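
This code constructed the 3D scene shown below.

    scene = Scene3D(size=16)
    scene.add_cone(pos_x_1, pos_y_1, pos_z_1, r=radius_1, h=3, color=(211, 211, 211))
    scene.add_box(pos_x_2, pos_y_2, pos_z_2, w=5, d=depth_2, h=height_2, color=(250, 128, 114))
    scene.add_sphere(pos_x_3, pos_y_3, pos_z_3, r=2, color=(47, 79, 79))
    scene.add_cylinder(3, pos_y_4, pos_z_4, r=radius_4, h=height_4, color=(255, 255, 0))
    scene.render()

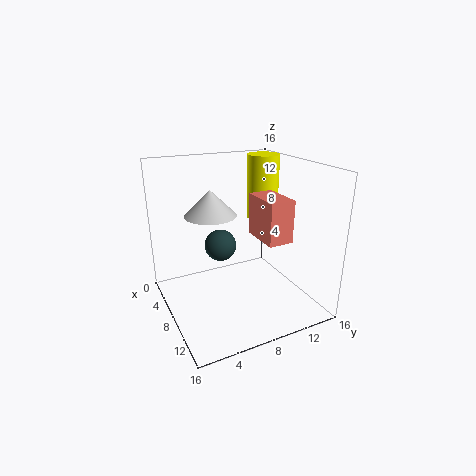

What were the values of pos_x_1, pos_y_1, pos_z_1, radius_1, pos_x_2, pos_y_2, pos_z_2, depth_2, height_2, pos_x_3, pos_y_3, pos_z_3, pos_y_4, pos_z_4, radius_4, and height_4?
pos_x_1 = 5, pos_y_1 = 6, pos_z_1 = 10, radius_1 = 3, pos_x_2 = 5, pos_y_2 = 11, pos_z_2 = 7, depth_2 = 3, height_2 = 5, pos_x_3 = 3, pos_y_3 = 8, pos_z_3 = 5, pos_y_4 = 14, pos_z_4 = 8, radius_4 = 2, height_4 = 8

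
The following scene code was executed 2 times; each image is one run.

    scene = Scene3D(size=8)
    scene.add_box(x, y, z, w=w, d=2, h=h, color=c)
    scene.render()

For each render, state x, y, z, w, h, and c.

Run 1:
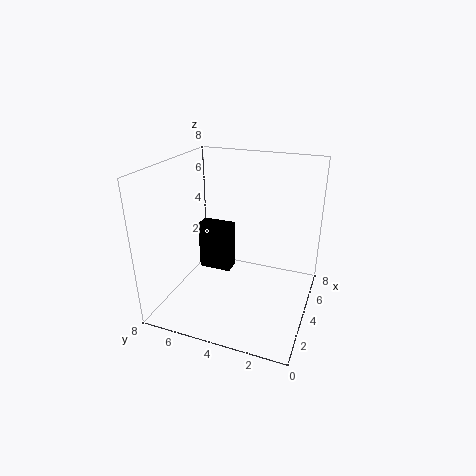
x = 5; y = 5; z = 1; w = 1; h = 3; c = 'black'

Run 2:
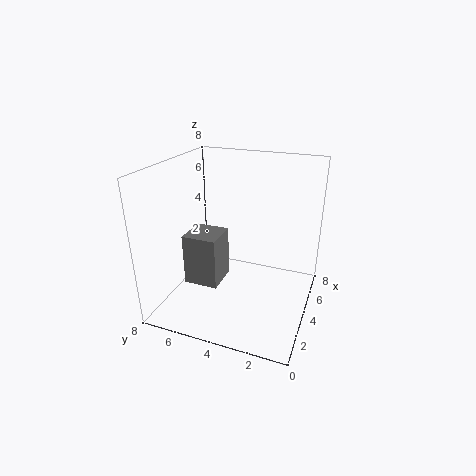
x = 3; y = 5; z = 1; w = 2; h = 3; c = 'gray'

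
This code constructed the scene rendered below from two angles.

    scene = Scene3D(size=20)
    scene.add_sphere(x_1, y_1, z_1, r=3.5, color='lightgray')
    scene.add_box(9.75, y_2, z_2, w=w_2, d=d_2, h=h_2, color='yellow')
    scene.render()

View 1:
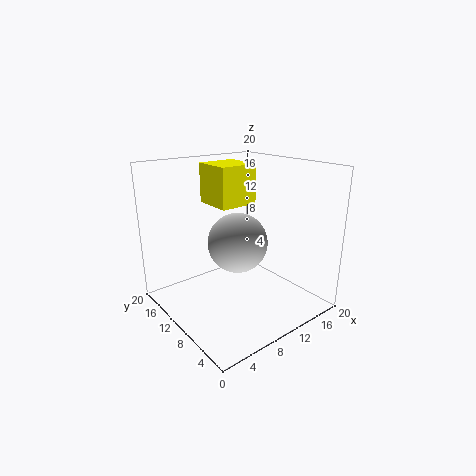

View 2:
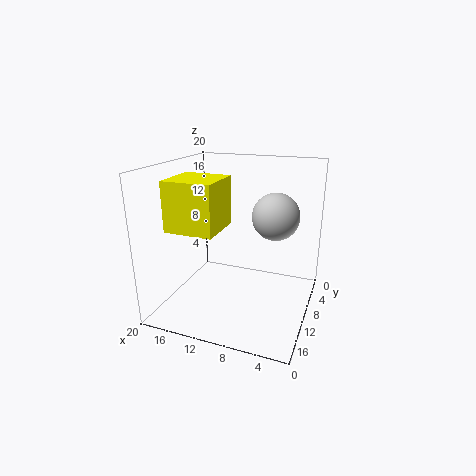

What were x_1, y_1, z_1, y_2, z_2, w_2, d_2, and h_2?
x_1 = 6, y_1 = 5, z_1 = 12, y_2 = 13, z_2 = 13.25, w_2 = 6, d_2 = 6, h_2 = 6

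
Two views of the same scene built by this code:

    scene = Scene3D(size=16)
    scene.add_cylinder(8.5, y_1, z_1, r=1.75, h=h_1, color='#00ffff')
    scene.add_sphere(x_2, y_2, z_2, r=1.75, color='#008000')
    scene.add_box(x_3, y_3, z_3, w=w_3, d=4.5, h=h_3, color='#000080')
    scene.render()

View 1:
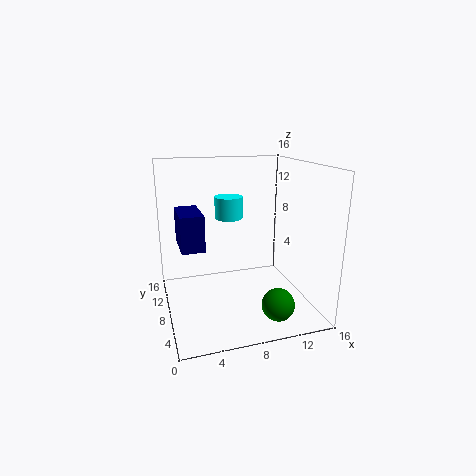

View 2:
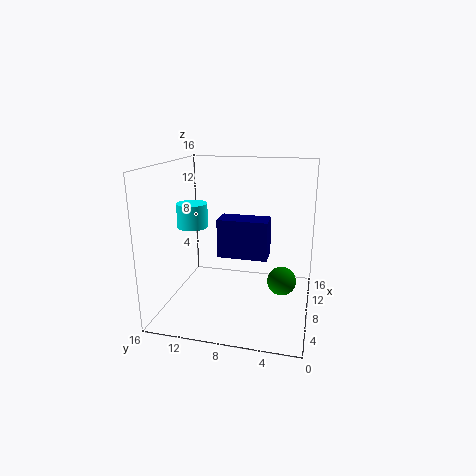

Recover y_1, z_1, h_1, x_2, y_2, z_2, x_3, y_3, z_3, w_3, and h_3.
y_1 = 13.5, z_1 = 8.75, h_1 = 2.75, x_2 = 11, y_2 = 3.25, z_2 = 1.75, x_3 = 1.25, y_3 = 3.75, z_3 = 8.5, w_3 = 2.25, h_3 = 3.5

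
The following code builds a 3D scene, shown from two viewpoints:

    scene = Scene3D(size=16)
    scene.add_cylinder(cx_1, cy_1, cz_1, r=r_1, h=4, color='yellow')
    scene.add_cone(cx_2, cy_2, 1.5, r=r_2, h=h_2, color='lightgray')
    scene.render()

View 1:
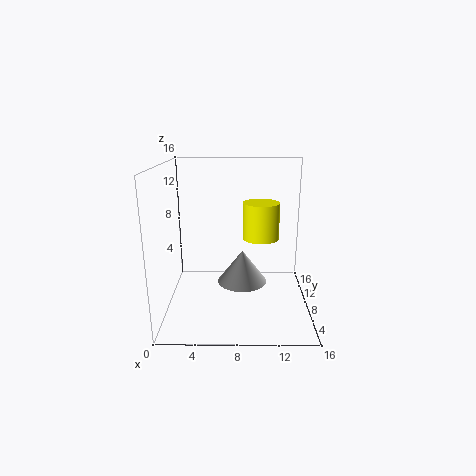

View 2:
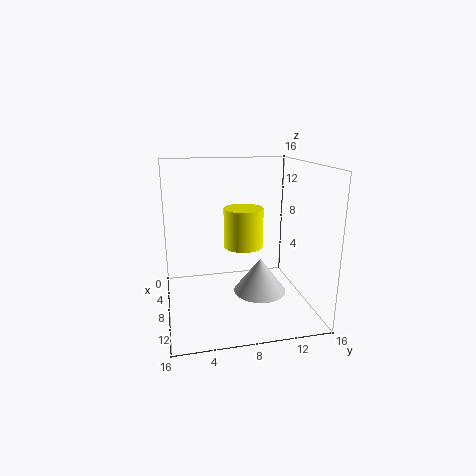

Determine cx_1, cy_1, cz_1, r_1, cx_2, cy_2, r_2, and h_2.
cx_1 = 10.5
cy_1 = 8
cz_1 = 8
r_1 = 2
cx_2 = 8.5
cy_2 = 10.5
r_2 = 3
h_2 = 4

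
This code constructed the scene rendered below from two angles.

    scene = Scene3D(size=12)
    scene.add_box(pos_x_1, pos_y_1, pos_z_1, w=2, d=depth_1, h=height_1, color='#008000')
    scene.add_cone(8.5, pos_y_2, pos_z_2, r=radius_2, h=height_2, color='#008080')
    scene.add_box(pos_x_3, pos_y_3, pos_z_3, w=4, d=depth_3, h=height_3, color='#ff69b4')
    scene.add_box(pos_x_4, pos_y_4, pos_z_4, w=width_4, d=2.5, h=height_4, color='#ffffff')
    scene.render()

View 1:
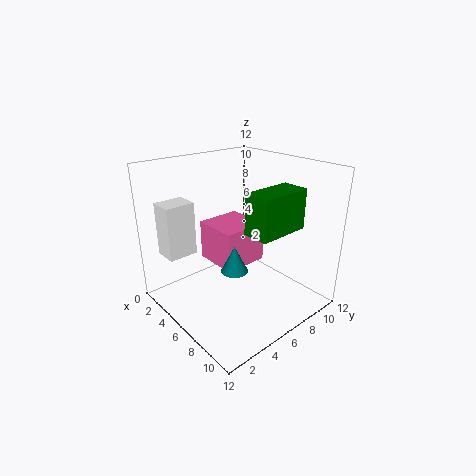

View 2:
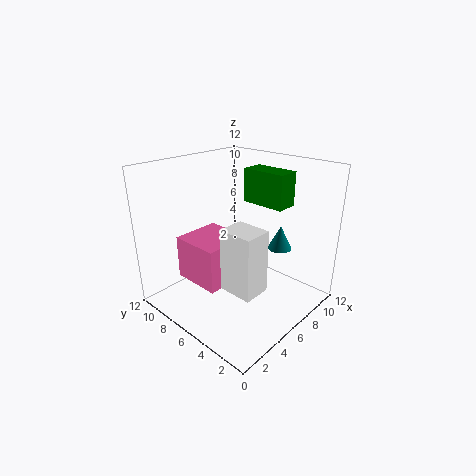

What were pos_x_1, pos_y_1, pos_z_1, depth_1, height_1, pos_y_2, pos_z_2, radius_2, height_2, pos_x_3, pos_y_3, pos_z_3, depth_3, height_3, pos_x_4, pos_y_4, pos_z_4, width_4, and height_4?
pos_x_1 = 9; pos_y_1 = 4; pos_z_1 = 8; depth_1 = 4; height_1 = 3; pos_y_2 = 3.5; pos_z_2 = 5; radius_2 = 1; height_2 = 2; pos_x_3 = 2; pos_y_3 = 5; pos_z_3 = 3; depth_3 = 4; height_3 = 3.5; pos_x_4 = 1.5; pos_y_4 = 1; pos_z_4 = 4.5; width_4 = 2; height_4 = 4.5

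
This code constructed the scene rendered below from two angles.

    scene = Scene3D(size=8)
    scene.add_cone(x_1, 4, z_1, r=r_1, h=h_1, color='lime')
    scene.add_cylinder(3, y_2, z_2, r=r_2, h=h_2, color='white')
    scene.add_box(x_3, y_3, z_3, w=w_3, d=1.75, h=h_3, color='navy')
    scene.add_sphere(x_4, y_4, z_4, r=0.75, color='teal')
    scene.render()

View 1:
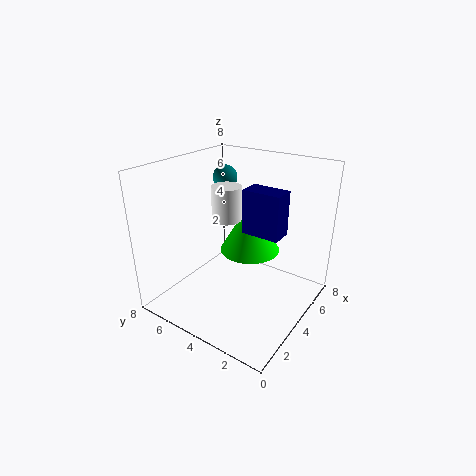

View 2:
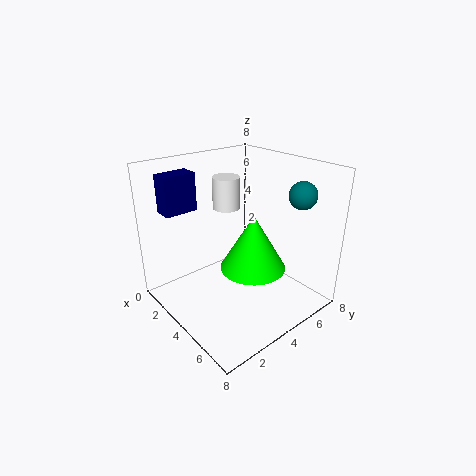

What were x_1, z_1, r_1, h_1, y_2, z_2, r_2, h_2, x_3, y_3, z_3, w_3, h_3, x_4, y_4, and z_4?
x_1 = 5.25, z_1 = 2.75, r_1 = 1.75, h_1 = 3, y_2 = 4, z_2 = 5.5, r_2 = 0.75, h_2 = 1.75, x_3 = 1.75, y_3 = 0.5, z_3 = 5.75, w_3 = 1, h_3 = 2, x_4 = 6.25, y_4 = 6.5, z_4 = 6.5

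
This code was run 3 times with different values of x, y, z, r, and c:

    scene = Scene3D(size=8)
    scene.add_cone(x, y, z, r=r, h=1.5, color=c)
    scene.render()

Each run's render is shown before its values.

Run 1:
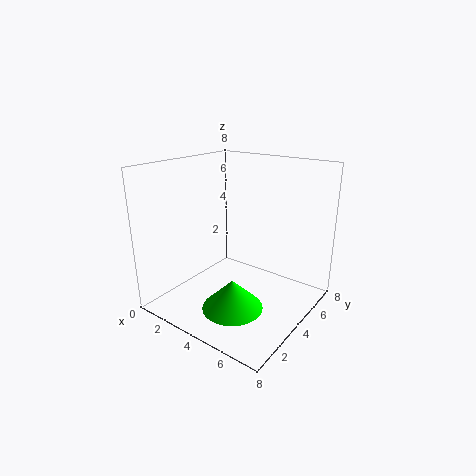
x = 5.5
y = 1.5
z = 1.5
r = 1.5
c = 'lime'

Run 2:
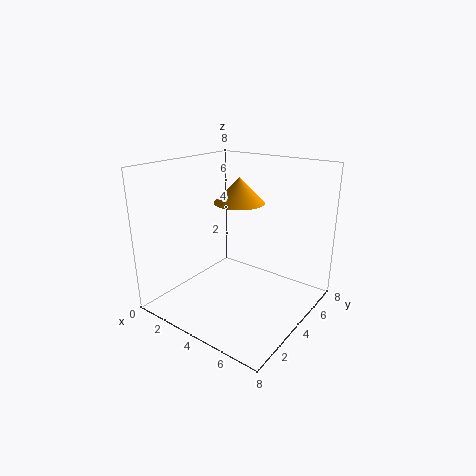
x = 3
y = 5.5
z = 5.5
r = 1.5
c = 'orange'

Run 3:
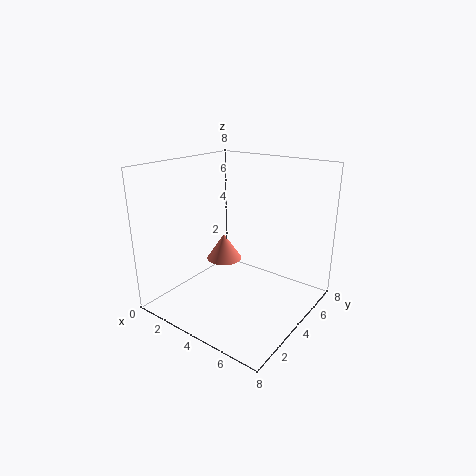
x = 3
y = 4
z = 2.5
r = 1
c = 'salmon'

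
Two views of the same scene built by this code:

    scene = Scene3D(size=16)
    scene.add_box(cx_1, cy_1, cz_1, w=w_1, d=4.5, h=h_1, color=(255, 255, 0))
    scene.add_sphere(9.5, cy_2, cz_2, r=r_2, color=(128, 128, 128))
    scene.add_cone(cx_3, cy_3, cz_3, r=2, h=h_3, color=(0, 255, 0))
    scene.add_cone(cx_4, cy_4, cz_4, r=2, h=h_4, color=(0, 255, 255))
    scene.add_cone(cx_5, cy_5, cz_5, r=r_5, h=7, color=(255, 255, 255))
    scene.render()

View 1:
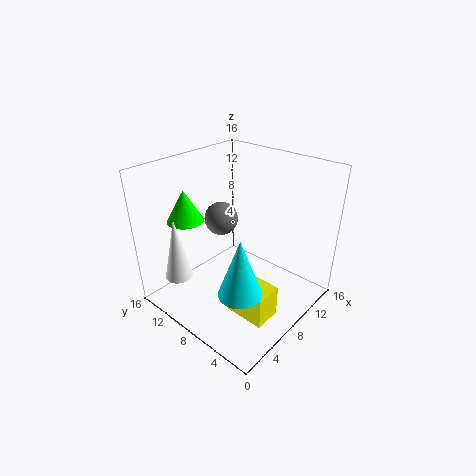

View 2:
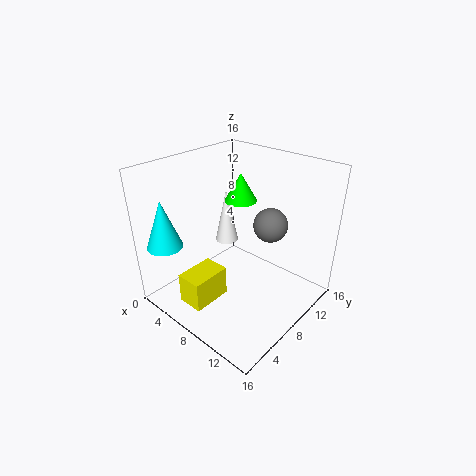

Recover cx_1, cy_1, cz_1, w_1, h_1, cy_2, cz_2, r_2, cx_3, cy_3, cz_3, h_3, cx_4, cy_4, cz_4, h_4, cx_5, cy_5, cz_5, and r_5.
cx_1 = 4.5, cy_1 = 2, cz_1 = 1, w_1 = 3, h_1 = 3.5, cy_2 = 12, cz_2 = 8.5, r_2 = 2, cx_3 = 4.5, cy_3 = 12.5, cz_3 = 10, h_3 = 3.5, cx_4 = 2, cy_4 = 2.5, cz_4 = 7, h_4 = 5.5, cx_5 = 2.5, cy_5 = 12, cz_5 = 4, r_5 = 1.5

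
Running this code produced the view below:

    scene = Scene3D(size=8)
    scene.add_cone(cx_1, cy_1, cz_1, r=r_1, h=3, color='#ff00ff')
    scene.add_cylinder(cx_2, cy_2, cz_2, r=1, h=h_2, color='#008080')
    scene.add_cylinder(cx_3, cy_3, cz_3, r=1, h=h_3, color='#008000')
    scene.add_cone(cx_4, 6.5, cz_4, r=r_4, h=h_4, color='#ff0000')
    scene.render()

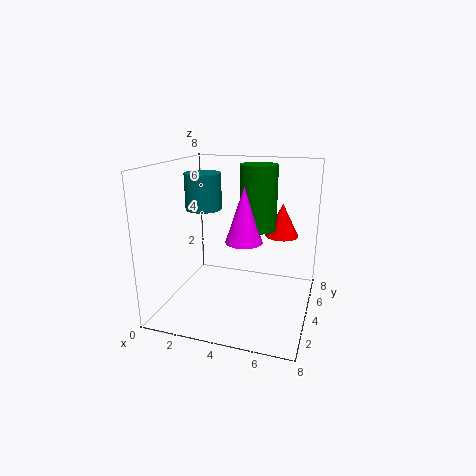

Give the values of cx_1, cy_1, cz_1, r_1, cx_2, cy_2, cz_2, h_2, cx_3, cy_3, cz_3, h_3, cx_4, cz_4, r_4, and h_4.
cx_1 = 4.5, cy_1 = 3.5, cz_1 = 4, r_1 = 1, cx_2 = 2, cy_2 = 4, cz_2 = 5.5, h_2 = 2, cx_3 = 5, cy_3 = 4.5, cz_3 = 4.5, h_3 = 3.5, cx_4 = 6, cz_4 = 3.5, r_4 = 1, h_4 = 2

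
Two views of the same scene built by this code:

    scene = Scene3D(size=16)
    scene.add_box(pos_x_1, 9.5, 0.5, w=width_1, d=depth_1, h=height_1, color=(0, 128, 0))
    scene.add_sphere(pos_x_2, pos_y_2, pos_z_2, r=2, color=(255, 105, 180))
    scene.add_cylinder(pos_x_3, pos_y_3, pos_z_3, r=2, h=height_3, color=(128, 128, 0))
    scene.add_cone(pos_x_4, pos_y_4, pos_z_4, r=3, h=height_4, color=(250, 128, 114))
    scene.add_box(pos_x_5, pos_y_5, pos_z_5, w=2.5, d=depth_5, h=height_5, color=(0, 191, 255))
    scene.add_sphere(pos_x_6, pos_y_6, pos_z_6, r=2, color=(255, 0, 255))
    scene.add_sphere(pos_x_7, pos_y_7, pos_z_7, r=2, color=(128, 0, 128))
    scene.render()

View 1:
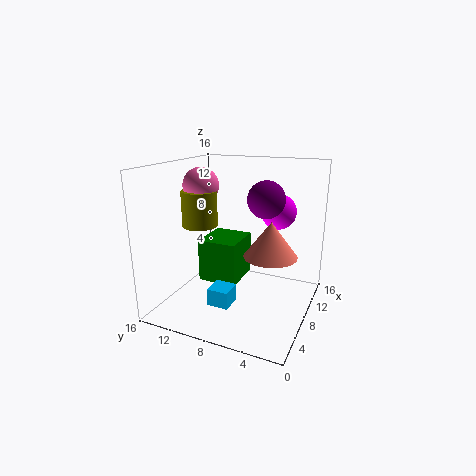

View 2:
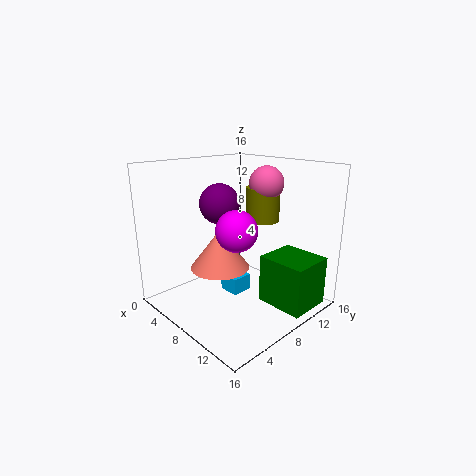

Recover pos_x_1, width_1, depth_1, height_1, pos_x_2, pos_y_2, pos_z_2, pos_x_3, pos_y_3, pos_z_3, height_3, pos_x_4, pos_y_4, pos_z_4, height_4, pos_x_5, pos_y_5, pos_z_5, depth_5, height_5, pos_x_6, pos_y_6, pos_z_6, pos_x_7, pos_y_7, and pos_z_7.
pos_x_1 = 10; width_1 = 5.5; depth_1 = 5; height_1 = 5.5; pos_x_2 = 8; pos_y_2 = 12.5; pos_z_2 = 13.5; pos_x_3 = 7.5; pos_y_3 = 12.5; pos_z_3 = 9; height_3 = 4; pos_x_4 = 9; pos_y_4 = 4.5; pos_z_4 = 6; height_4 = 4; pos_x_5 = 5; pos_y_5 = 8; pos_z_5 = 0.5; depth_5 = 2.5; height_5 = 2; pos_x_6 = 11.5; pos_y_6 = 4.5; pos_z_6 = 10.5; pos_x_7 = 8.5; pos_y_7 = 5; pos_z_7 = 12.5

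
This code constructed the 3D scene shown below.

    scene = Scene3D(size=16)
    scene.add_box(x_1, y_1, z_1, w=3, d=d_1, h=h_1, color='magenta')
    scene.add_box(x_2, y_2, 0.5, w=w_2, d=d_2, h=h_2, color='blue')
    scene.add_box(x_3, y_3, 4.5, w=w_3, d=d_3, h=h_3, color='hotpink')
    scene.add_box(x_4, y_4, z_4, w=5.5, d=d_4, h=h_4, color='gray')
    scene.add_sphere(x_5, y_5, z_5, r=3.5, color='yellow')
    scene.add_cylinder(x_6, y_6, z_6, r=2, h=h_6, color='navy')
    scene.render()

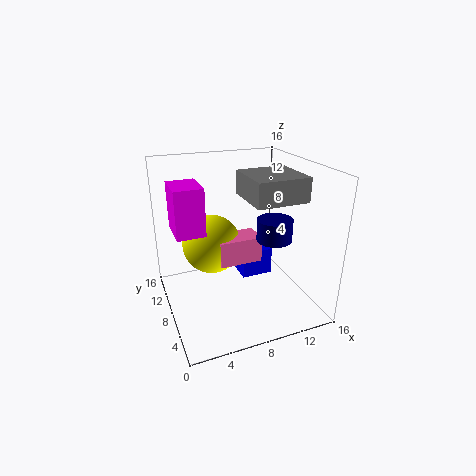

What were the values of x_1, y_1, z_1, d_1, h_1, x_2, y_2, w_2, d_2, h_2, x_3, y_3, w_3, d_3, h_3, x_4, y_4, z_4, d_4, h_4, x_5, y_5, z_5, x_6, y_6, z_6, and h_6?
x_1 = 1
y_1 = 6.5
z_1 = 9.5
d_1 = 4
h_1 = 5
x_2 = 10
y_2 = 11
w_2 = 4
d_2 = 4
h_2 = 3.5
x_3 = 6
y_3 = 8
w_3 = 5
d_3 = 3
h_3 = 3
x_4 = 8
y_4 = 3
z_4 = 13
d_4 = 5.5
h_4 = 2.5
x_5 = 6
y_5 = 11.5
z_5 = 6
x_6 = 12
y_6 = 7
z_6 = 7.5
h_6 = 2.5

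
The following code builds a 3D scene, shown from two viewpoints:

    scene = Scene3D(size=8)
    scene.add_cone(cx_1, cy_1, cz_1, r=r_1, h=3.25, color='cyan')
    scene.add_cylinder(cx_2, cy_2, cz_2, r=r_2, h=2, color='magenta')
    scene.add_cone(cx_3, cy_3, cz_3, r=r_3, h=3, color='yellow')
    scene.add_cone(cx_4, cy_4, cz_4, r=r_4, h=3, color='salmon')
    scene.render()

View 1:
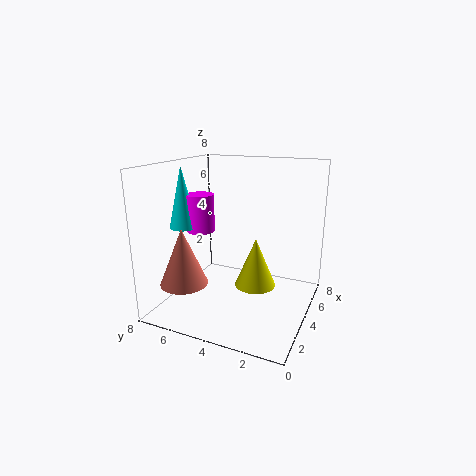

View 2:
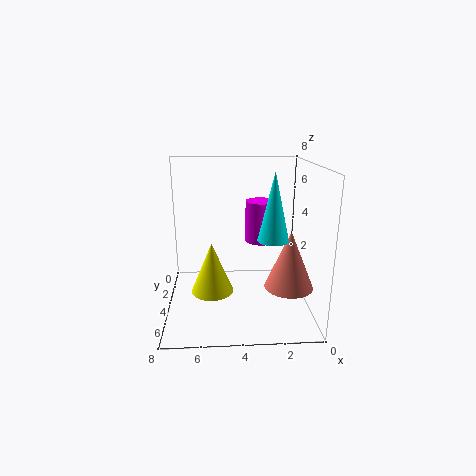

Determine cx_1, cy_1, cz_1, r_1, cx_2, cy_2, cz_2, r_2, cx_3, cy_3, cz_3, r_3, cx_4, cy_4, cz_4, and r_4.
cx_1 = 2.5, cy_1 = 6.5, cz_1 = 4.75, r_1 = 0.75, cx_2 = 3, cy_2 = 5.75, cz_2 = 4.5, r_2 = 0.75, cx_3 = 5.5, cy_3 = 3.5, cz_3 = 0.5, r_3 = 1.25, cx_4 = 1.5, cy_4 = 6, cz_4 = 2, r_4 = 1.25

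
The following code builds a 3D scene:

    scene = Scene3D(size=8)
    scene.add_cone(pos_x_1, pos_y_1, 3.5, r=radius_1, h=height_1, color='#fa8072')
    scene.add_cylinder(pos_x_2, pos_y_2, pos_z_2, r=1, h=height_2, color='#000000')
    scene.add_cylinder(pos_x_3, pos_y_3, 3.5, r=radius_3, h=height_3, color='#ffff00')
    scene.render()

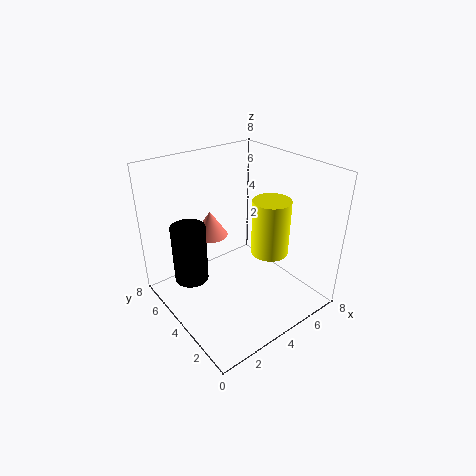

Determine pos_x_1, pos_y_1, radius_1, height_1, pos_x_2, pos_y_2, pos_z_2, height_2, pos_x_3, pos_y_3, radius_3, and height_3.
pos_x_1 = 3.5, pos_y_1 = 6, radius_1 = 1, height_1 = 1.5, pos_x_2 = 2, pos_y_2 = 6, pos_z_2 = 1, height_2 = 3.5, pos_x_3 = 5, pos_y_3 = 2.5, radius_3 = 1, height_3 = 3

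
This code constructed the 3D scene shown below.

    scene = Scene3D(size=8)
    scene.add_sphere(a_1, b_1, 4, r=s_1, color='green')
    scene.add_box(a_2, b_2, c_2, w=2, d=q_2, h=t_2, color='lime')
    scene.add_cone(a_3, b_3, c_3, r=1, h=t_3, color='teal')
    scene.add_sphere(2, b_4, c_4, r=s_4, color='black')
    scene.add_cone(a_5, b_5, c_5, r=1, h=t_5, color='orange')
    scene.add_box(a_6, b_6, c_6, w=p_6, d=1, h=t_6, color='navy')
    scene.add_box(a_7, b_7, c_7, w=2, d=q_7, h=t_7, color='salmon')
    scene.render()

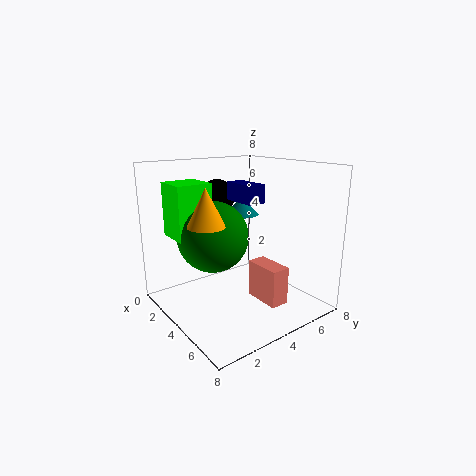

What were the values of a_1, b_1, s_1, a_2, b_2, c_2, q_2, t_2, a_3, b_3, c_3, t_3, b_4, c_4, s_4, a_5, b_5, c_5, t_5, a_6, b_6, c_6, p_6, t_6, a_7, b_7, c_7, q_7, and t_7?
a_1 = 3, b_1 = 3, s_1 = 2, a_2 = 1, b_2 = 1, c_2 = 4, q_2 = 2, t_2 = 3, a_3 = 3, b_3 = 5, c_3 = 5, t_3 = 1, b_4 = 4, c_4 = 6, s_4 = 1, a_5 = 4, b_5 = 2, c_5 = 5, t_5 = 2, a_6 = 3, b_6 = 4, c_6 = 6, p_6 = 2, t_6 = 1, a_7 = 5, b_7 = 4, c_7 = 1, q_7 = 1, t_7 = 2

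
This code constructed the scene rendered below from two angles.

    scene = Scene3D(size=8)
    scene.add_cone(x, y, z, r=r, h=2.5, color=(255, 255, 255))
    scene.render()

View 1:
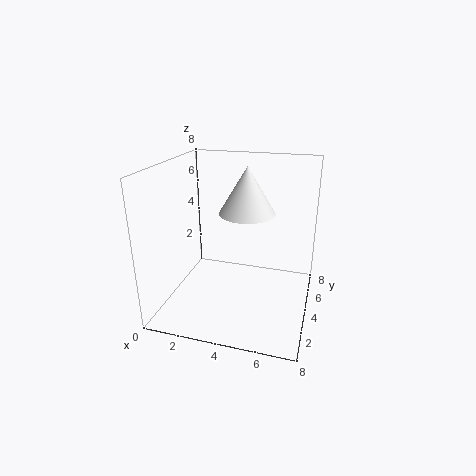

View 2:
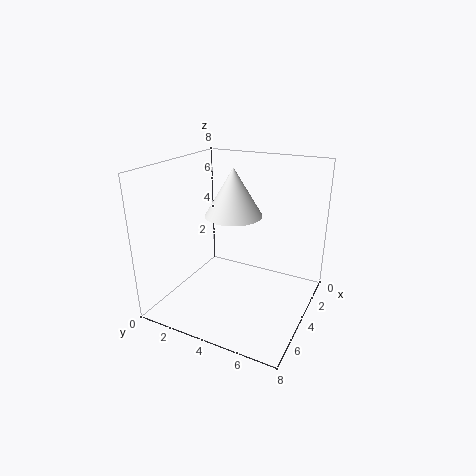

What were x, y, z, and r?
x = 4.5, y = 4, z = 5.5, r = 1.5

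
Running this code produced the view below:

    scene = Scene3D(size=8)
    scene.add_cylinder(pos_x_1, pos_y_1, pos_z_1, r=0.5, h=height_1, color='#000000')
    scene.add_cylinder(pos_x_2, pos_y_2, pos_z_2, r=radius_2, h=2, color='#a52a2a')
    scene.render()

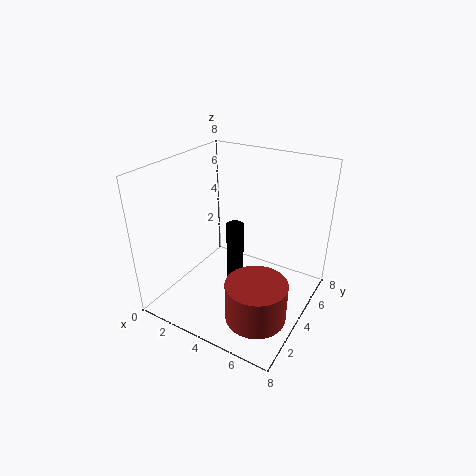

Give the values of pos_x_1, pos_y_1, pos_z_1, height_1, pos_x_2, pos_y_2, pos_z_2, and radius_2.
pos_x_1 = 3.5
pos_y_1 = 4.5
pos_z_1 = 1
height_1 = 3.5
pos_x_2 = 6.5
pos_y_2 = 1.5
pos_z_2 = 1.5
radius_2 = 1.5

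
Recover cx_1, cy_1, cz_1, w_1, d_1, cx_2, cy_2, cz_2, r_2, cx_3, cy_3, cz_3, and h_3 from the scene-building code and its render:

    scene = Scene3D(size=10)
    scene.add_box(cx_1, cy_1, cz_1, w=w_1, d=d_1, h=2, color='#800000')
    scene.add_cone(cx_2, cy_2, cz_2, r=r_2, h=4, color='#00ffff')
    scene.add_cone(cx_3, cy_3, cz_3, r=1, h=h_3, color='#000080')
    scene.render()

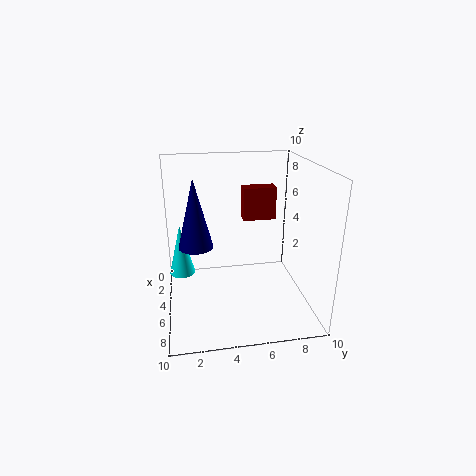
cx_1 = 6, cy_1 = 5, cz_1 = 7, w_1 = 1, d_1 = 2, cx_2 = 2, cy_2 = 1, cz_2 = 1, r_2 = 1, cx_3 = 8, cy_3 = 2, cz_3 = 6, h_3 = 4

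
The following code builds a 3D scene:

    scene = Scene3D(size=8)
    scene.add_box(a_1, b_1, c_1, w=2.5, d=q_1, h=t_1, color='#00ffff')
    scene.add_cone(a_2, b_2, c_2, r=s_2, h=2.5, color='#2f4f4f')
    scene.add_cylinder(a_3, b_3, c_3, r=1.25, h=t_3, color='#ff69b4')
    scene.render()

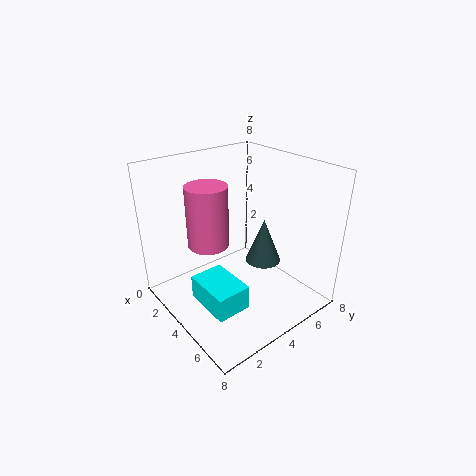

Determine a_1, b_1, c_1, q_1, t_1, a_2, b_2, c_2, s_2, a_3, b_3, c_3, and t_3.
a_1 = 4.25
b_1 = 0.75
c_1 = 1.75
q_1 = 1.75
t_1 = 1.25
a_2 = 4.75
b_2 = 5.25
c_2 = 2.5
s_2 = 1
a_3 = 1.75
b_3 = 3.5
c_3 = 2.75
t_3 = 3.75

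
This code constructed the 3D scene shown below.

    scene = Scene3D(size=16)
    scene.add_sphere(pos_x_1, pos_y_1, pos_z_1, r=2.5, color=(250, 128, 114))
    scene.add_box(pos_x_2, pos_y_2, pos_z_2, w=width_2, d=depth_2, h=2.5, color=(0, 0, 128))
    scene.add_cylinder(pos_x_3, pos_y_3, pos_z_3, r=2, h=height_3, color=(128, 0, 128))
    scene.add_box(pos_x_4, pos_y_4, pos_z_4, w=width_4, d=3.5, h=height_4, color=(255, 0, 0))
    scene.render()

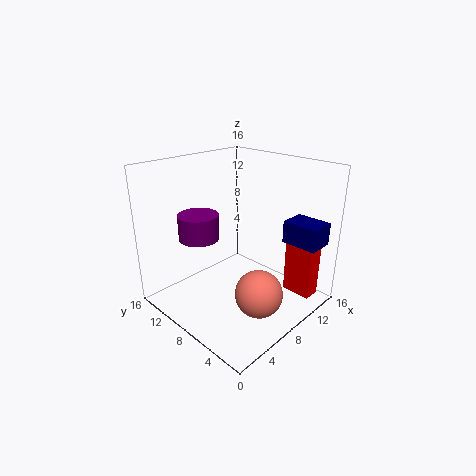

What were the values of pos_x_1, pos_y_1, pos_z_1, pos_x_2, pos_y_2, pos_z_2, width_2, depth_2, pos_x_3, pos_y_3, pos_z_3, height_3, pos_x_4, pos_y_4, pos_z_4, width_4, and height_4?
pos_x_1 = 6.5, pos_y_1 = 3.5, pos_z_1 = 3.5, pos_x_2 = 11.5, pos_y_2 = 0.5, pos_z_2 = 7.5, width_2 = 3, depth_2 = 4, pos_x_3 = 3, pos_y_3 = 8.5, pos_z_3 = 9.5, height_3 = 2.5, pos_x_4 = 13, pos_y_4 = 1.5, pos_z_4 = 0.5, width_4 = 2, height_4 = 6.5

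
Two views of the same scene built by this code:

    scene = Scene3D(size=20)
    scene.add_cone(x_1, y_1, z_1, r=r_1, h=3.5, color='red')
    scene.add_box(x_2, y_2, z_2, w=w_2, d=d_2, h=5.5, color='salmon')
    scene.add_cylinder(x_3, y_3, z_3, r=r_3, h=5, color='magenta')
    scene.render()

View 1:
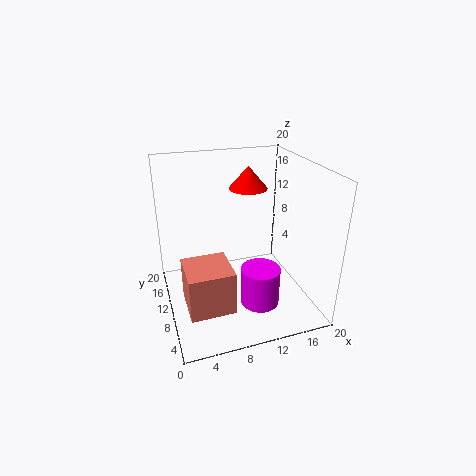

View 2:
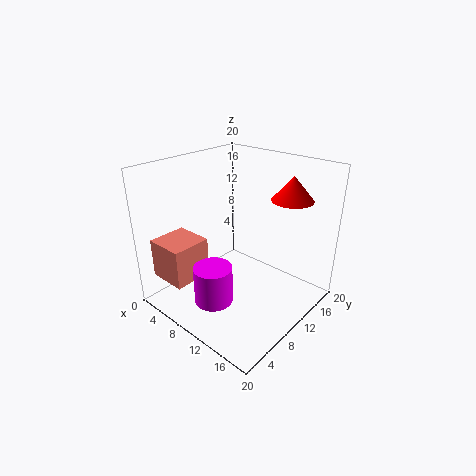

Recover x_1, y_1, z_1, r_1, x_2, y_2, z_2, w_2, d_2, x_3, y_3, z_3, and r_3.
x_1 = 14; y_1 = 17; z_1 = 14.5; r_1 = 3; x_2 = 1.5; y_2 = 1.5; z_2 = 4.5; w_2 = 5.5; d_2 = 5.5; x_3 = 11; y_3 = 4; z_3 = 3.5; r_3 = 2.5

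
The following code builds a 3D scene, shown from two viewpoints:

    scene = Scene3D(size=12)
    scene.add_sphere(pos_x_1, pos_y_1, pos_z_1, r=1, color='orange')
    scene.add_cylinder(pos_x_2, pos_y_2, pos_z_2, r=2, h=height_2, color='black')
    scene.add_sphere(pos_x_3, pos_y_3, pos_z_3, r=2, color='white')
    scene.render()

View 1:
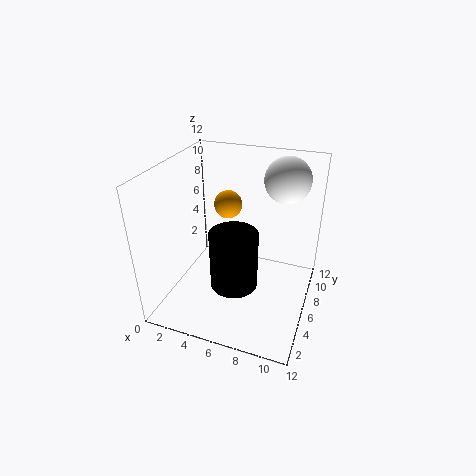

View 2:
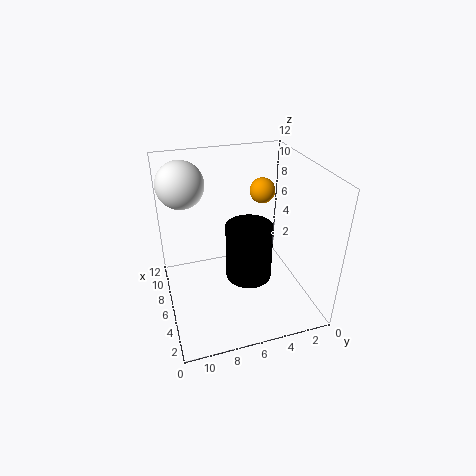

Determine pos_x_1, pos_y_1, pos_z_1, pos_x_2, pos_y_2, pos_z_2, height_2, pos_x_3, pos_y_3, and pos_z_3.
pos_x_1 = 6
pos_y_1 = 4
pos_z_1 = 10
pos_x_2 = 6
pos_y_2 = 5
pos_z_2 = 2
height_2 = 5
pos_x_3 = 9
pos_y_3 = 10
pos_z_3 = 10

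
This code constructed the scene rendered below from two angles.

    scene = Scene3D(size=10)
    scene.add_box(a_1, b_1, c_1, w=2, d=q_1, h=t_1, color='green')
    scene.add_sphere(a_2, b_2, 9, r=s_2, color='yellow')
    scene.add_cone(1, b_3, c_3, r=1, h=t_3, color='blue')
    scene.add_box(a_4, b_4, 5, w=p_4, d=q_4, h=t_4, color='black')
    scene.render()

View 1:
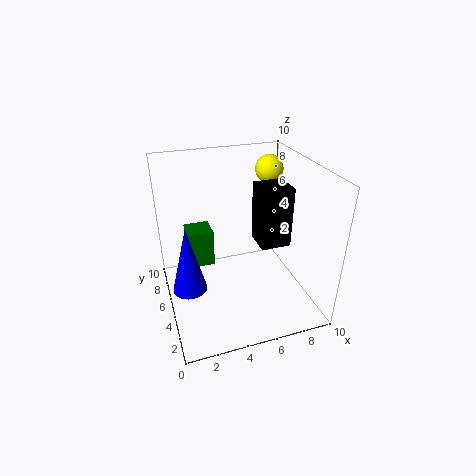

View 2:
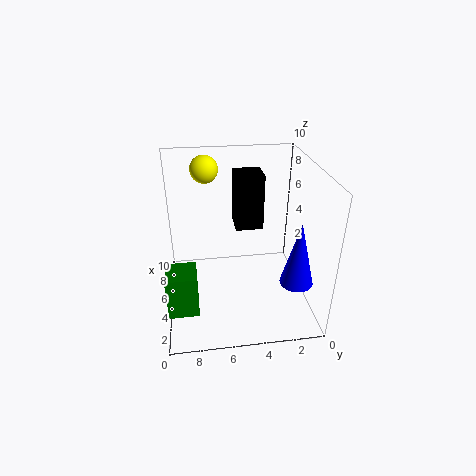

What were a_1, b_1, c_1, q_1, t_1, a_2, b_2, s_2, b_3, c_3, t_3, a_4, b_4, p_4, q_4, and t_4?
a_1 = 2
b_1 = 8
c_1 = 1
q_1 = 2
t_1 = 3
a_2 = 8
b_2 = 7
s_2 = 1
b_3 = 2
c_3 = 4
t_3 = 4
a_4 = 6
b_4 = 3
p_4 = 2
q_4 = 2
t_4 = 4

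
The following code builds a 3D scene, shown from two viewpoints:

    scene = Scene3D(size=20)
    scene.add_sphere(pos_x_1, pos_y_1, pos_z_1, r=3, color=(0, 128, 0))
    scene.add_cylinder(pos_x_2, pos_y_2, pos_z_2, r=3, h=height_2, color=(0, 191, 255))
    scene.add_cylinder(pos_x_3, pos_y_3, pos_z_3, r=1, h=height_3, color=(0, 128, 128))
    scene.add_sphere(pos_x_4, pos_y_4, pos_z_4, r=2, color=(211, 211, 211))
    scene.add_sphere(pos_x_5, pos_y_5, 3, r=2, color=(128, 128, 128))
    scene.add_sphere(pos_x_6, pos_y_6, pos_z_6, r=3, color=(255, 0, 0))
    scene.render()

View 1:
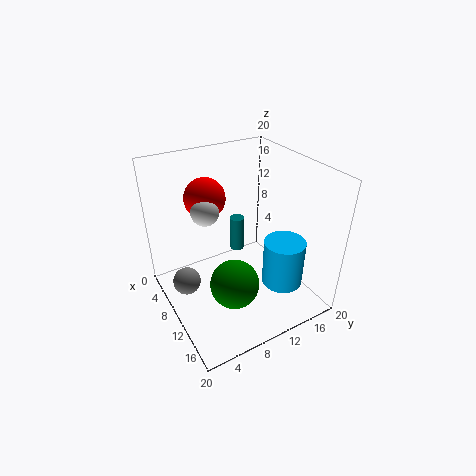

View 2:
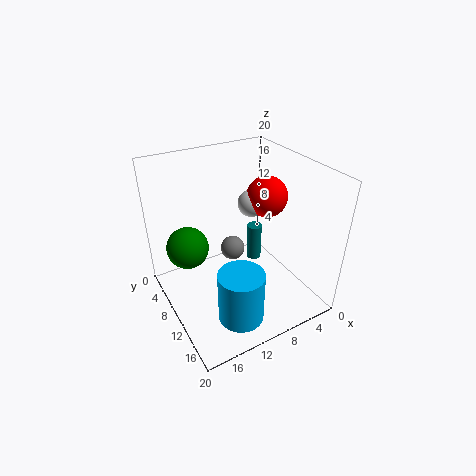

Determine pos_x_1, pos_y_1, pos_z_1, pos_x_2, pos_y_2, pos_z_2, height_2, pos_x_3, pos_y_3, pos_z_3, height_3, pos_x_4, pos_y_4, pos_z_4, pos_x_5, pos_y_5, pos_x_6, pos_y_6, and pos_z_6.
pos_x_1 = 16; pos_y_1 = 6; pos_z_1 = 8; pos_x_2 = 13; pos_y_2 = 16; pos_z_2 = 2; height_2 = 7; pos_x_3 = 8; pos_y_3 = 11; pos_z_3 = 7; height_3 = 5; pos_x_4 = 6; pos_y_4 = 7; pos_z_4 = 13; pos_x_5 = 7; pos_y_5 = 3; pos_x_6 = 4; pos_y_6 = 8; pos_z_6 = 14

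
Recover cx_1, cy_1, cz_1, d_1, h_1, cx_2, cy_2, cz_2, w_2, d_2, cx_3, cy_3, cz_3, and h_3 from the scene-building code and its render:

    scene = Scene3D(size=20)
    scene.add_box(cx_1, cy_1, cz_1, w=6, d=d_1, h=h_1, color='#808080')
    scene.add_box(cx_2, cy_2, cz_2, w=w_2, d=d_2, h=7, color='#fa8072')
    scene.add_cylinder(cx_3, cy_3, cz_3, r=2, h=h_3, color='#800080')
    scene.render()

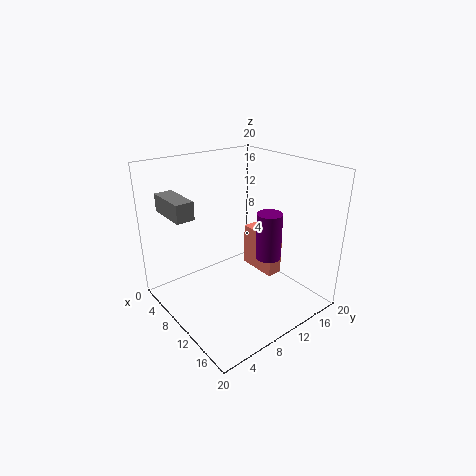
cx_1 = 2, cy_1 = 2, cz_1 = 13.5, d_1 = 2.5, h_1 = 2.5, cx_2 = 3, cy_2 = 17, cz_2 = 0.5, w_2 = 6.5, d_2 = 2.5, cx_3 = 9, cy_3 = 17, cz_3 = 4, h_3 = 7.5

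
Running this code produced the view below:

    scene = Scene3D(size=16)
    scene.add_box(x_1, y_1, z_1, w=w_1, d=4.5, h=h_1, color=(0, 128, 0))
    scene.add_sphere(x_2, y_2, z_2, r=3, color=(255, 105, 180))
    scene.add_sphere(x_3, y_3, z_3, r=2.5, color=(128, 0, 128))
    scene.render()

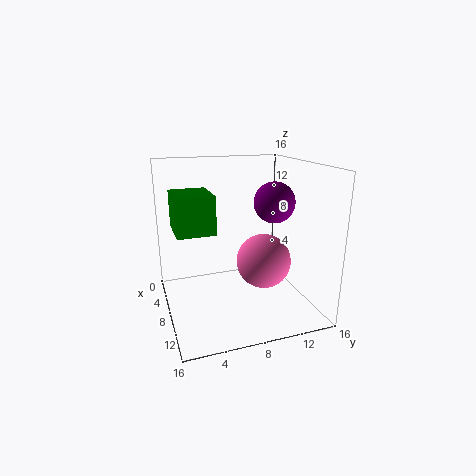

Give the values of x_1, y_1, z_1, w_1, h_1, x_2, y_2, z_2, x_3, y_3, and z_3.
x_1 = 1; y_1 = 1.5; z_1 = 8; w_1 = 5.5; h_1 = 4.5; x_2 = 9.5; y_2 = 10.5; z_2 = 5.5; x_3 = 5.5; y_3 = 13.5; z_3 = 11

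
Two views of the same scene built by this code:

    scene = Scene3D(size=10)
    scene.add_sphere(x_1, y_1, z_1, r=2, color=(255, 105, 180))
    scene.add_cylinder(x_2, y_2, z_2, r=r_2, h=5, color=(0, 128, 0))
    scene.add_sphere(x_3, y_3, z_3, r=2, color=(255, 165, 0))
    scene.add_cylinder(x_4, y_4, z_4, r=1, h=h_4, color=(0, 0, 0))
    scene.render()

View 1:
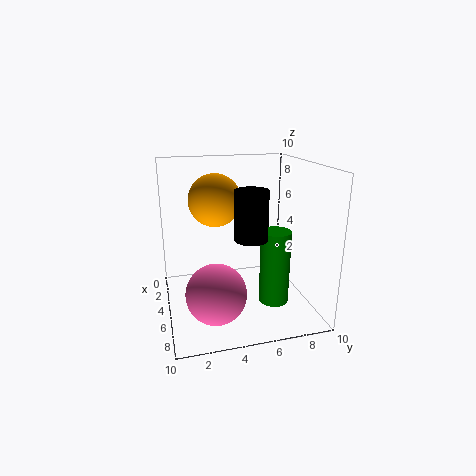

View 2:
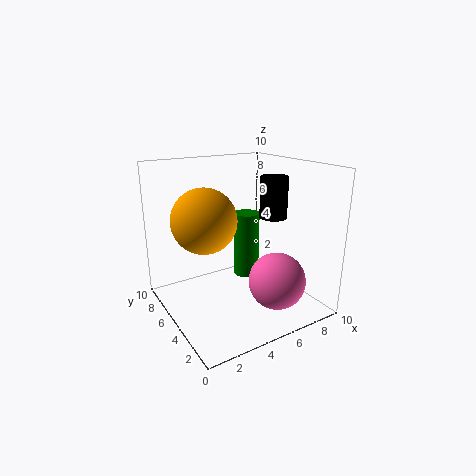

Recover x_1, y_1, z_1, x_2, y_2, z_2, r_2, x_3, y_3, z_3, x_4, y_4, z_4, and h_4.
x_1 = 7; y_1 = 3; z_1 = 2; x_2 = 7; y_2 = 7; z_2 = 1; r_2 = 1; x_3 = 2; y_3 = 4; z_3 = 7; x_4 = 8; y_4 = 5; z_4 = 6; h_4 = 3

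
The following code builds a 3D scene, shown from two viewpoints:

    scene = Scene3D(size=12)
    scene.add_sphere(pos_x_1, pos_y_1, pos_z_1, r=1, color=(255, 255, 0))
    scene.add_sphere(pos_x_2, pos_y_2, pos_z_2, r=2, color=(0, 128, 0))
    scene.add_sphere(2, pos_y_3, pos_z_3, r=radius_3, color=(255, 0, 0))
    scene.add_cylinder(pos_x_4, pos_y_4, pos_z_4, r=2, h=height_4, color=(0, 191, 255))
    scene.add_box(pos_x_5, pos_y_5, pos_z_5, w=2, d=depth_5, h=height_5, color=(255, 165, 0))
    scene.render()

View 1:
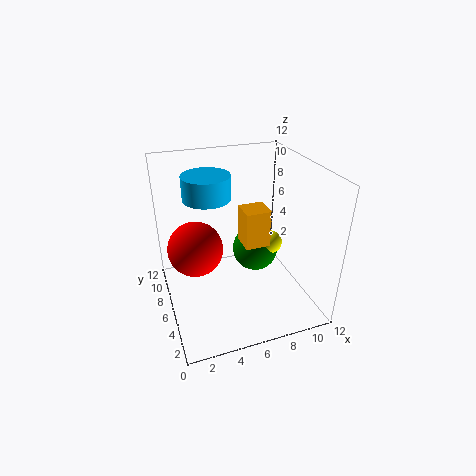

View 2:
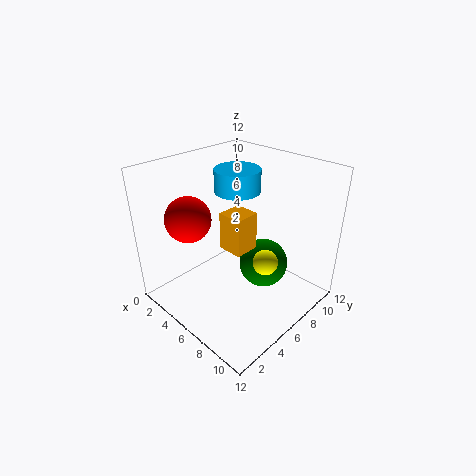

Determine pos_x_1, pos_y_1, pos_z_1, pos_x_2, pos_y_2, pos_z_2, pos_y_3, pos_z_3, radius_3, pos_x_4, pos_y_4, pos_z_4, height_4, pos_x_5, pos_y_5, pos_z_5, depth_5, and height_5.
pos_x_1 = 9
pos_y_1 = 6
pos_z_1 = 5
pos_x_2 = 8
pos_y_2 = 7
pos_z_2 = 4
pos_y_3 = 4
pos_z_3 = 7
radius_3 = 2
pos_x_4 = 4
pos_y_4 = 8
pos_z_4 = 9
height_4 = 2
pos_x_5 = 6
pos_y_5 = 4
pos_z_5 = 6
depth_5 = 2
height_5 = 3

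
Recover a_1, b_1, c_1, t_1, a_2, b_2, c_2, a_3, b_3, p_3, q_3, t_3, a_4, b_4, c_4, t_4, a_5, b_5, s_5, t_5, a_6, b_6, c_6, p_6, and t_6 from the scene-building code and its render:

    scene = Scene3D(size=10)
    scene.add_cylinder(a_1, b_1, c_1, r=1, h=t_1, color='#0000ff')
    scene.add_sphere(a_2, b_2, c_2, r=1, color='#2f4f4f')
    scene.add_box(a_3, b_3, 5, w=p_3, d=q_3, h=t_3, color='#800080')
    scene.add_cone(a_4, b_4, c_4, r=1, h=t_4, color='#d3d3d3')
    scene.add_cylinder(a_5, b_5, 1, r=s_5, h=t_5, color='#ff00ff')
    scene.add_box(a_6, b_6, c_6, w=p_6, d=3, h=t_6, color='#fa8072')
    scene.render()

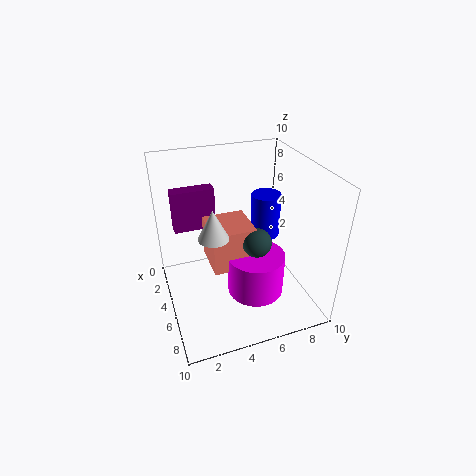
a_1 = 5
b_1 = 7
c_1 = 5
t_1 = 3
a_2 = 6
b_2 = 6
c_2 = 5
a_3 = 2
b_3 = 1
p_3 = 1
q_3 = 3
t_3 = 3
a_4 = 6
b_4 = 3
c_4 = 6
t_4 = 2
a_5 = 6
b_5 = 6
s_5 = 2
t_5 = 3
a_6 = 3
b_6 = 3
c_6 = 3
p_6 = 3
t_6 = 3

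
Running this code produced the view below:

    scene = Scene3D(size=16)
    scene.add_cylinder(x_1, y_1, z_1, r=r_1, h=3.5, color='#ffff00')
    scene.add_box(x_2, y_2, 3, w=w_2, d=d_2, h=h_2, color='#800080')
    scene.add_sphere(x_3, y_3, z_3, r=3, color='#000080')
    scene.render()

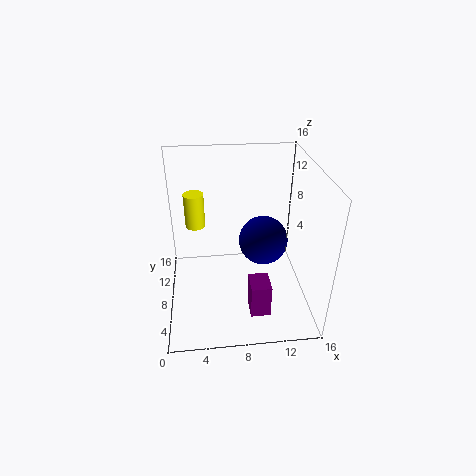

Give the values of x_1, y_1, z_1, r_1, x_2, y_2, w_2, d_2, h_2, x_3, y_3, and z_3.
x_1 = 3.5, y_1 = 7, z_1 = 10.5, r_1 = 1, x_2 = 8.5, y_2 = 1, w_2 = 2, d_2 = 2.5, h_2 = 3.5, x_3 = 11.5, y_3 = 11, z_3 = 5.5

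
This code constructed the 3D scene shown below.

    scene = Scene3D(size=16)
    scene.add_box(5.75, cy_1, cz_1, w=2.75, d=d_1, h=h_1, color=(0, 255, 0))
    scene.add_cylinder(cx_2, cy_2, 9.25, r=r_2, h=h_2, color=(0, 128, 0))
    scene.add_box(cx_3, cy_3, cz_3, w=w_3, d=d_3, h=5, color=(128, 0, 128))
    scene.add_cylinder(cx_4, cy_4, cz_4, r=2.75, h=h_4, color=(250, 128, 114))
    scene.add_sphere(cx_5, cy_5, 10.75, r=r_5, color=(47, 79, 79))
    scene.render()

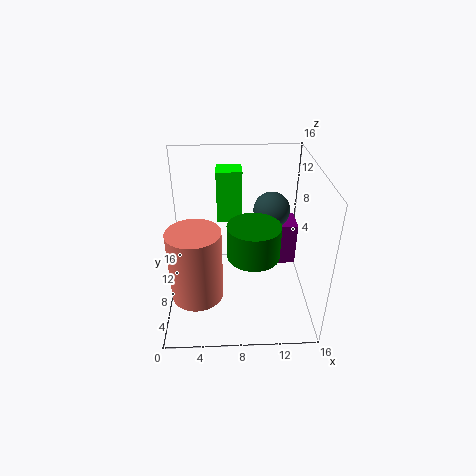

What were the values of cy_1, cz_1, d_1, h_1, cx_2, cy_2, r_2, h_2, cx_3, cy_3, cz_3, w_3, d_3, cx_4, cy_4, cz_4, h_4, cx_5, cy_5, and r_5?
cy_1 = 9, cz_1 = 9.5, d_1 = 2.5, h_1 = 5.75, cx_2 = 9.25, cy_2 = 3, r_2 = 2.5, h_2 = 3.25, cx_3 = 11.5, cy_3 = 8.5, cz_3 = 4, w_3 = 3.25, d_3 = 3.25, cx_4 = 3.5, cy_4 = 4.5, cz_4 = 3.25, h_4 = 7.75, cx_5 = 11.75, cy_5 = 9.25, r_5 = 2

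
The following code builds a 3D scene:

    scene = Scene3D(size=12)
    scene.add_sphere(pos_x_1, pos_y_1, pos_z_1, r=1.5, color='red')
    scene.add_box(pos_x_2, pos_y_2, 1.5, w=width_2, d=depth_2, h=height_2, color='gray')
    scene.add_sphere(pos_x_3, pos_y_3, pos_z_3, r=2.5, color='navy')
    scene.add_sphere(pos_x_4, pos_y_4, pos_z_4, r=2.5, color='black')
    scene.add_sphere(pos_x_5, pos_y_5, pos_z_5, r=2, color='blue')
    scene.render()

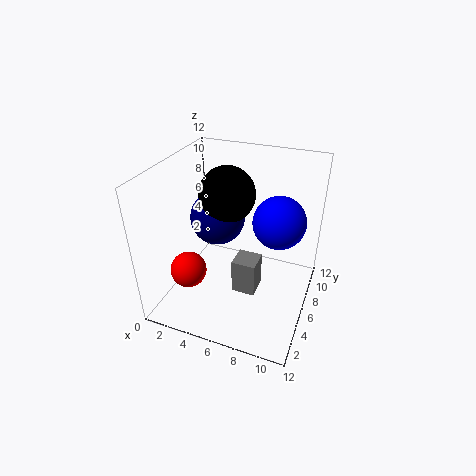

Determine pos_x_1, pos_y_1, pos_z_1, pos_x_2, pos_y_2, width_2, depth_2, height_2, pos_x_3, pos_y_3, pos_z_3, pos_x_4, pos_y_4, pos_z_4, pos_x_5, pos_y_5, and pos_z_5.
pos_x_1 = 2.5, pos_y_1 = 3.5, pos_z_1 = 3.5, pos_x_2 = 6, pos_y_2 = 4.5, width_2 = 2, depth_2 = 2, height_2 = 3, pos_x_3 = 3, pos_y_3 = 8.5, pos_z_3 = 6, pos_x_4 = 4, pos_y_4 = 8.5, pos_z_4 = 8.5, pos_x_5 = 9.5, pos_y_5 = 5.5, pos_z_5 = 8.5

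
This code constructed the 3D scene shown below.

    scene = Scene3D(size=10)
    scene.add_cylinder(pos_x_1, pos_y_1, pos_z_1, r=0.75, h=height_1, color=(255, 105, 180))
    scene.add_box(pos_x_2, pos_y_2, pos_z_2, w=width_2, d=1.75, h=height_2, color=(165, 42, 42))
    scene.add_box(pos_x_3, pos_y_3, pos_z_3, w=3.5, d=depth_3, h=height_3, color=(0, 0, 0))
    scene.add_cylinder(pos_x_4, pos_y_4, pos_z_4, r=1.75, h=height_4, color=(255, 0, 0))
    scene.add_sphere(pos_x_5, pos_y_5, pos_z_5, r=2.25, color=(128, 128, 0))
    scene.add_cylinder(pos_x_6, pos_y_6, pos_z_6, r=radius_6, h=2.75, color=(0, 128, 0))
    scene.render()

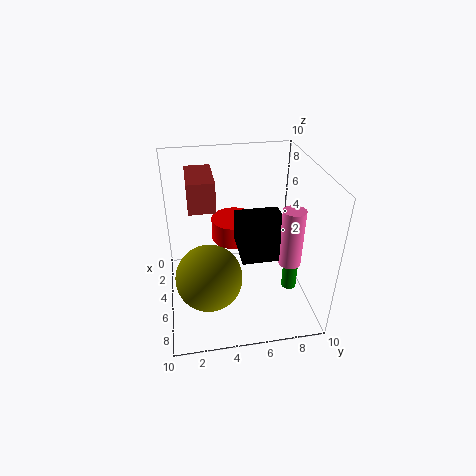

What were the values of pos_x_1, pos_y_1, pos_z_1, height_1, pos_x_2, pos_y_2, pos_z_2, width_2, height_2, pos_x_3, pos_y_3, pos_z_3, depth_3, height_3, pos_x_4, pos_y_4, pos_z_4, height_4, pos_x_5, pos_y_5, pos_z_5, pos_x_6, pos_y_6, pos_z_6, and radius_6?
pos_x_1 = 6.75; pos_y_1 = 8.25; pos_z_1 = 3.75; height_1 = 4; pos_x_2 = 2.5; pos_y_2 = 1.75; pos_z_2 = 7.5; width_2 = 3.25; height_2 = 2; pos_x_3 = 3.25; pos_y_3 = 5; pos_z_3 = 4; depth_3 = 3.25; height_3 = 2.25; pos_x_4 = 1.75; pos_y_4 = 5.25; pos_z_4 = 3; height_4 = 1.75; pos_x_5 = 6.5; pos_y_5 = 2.75; pos_z_5 = 3; pos_x_6 = 7; pos_y_6 = 8.25; pos_z_6 = 2; radius_6 = 0.5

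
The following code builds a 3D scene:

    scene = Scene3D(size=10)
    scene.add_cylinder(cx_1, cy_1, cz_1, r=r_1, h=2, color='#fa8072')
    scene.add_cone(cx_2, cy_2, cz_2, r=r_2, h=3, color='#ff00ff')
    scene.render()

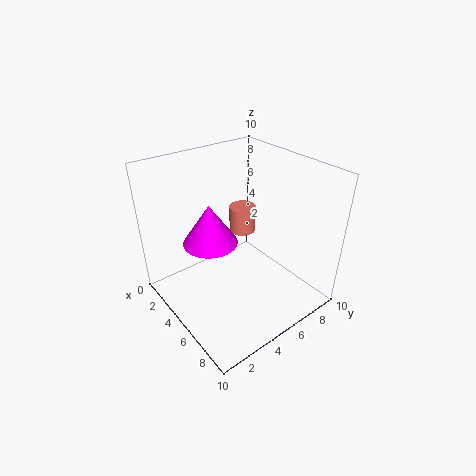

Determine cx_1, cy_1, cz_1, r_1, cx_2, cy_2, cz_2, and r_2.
cx_1 = 3; cy_1 = 7; cz_1 = 4; r_1 = 1; cx_2 = 3; cy_2 = 4; cz_2 = 4; r_2 = 2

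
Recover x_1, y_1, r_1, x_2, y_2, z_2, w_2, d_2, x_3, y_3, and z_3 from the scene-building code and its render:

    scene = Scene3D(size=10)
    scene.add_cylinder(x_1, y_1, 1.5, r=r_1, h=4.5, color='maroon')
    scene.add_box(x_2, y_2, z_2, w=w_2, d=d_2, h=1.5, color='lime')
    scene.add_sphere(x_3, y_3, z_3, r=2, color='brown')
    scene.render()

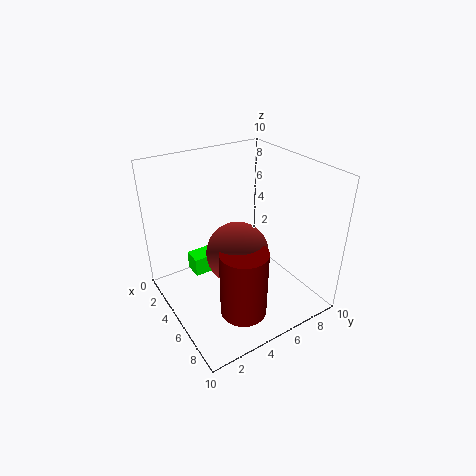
x_1 = 8; y_1 = 3.5; r_1 = 1.5; x_2 = 0.5; y_2 = 3; z_2 = 0.5; w_2 = 1.5; d_2 = 2; x_3 = 6.5; y_3 = 4; z_3 = 5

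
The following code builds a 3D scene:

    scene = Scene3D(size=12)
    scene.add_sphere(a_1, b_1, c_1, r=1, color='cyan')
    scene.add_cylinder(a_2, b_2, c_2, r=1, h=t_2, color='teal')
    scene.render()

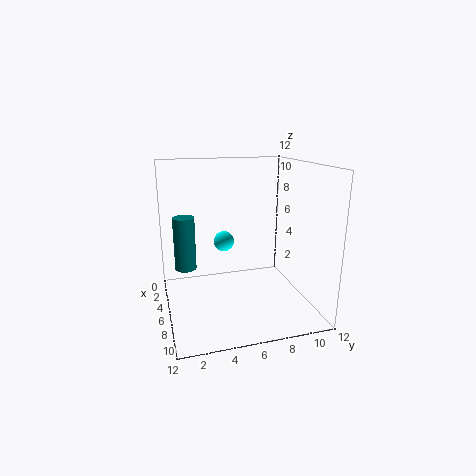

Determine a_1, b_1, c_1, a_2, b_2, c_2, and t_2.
a_1 = 1; b_1 = 6; c_1 = 4; a_2 = 2; b_2 = 2; c_2 = 2; t_2 = 5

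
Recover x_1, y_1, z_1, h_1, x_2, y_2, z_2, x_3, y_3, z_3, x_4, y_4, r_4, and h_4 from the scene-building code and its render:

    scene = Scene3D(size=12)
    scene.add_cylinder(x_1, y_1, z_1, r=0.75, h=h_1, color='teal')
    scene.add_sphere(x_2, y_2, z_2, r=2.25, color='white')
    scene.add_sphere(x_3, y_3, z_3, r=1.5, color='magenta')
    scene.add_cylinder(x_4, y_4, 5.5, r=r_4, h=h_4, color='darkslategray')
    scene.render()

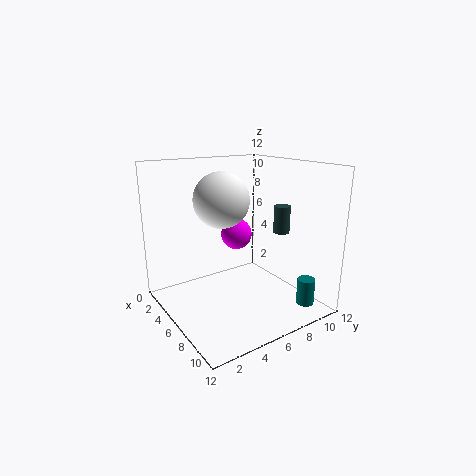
x_1 = 9.75; y_1 = 10.5; z_1 = 0.25; h_1 = 2.25; x_2 = 5.5; y_2 = 4.75; z_2 = 9.25; x_3 = 2; y_3 = 8.5; z_3 = 4.75; x_4 = 5.75; y_4 = 11; r_4 = 0.75; h_4 = 2.5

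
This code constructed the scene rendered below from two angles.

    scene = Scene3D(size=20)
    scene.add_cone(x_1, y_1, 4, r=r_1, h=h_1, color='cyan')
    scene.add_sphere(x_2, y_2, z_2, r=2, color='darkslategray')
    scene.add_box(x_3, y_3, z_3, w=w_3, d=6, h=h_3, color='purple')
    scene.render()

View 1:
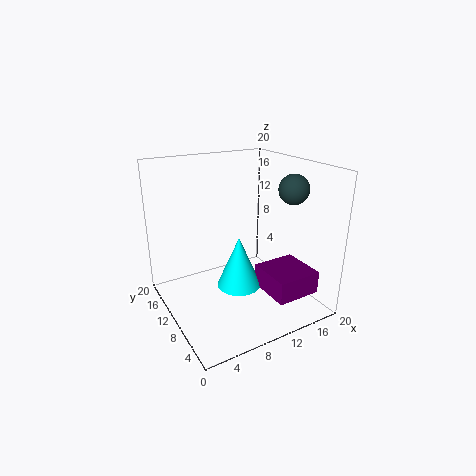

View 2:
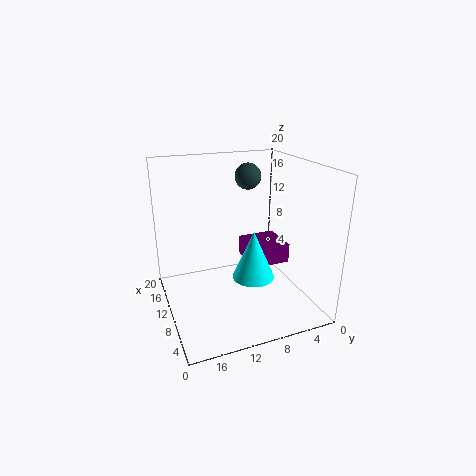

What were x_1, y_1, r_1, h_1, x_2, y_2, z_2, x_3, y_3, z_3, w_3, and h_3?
x_1 = 9
y_1 = 8
r_1 = 3
h_1 = 7
x_2 = 16
y_2 = 6
z_2 = 17
x_3 = 11
y_3 = 1
z_3 = 4
w_3 = 6
h_3 = 3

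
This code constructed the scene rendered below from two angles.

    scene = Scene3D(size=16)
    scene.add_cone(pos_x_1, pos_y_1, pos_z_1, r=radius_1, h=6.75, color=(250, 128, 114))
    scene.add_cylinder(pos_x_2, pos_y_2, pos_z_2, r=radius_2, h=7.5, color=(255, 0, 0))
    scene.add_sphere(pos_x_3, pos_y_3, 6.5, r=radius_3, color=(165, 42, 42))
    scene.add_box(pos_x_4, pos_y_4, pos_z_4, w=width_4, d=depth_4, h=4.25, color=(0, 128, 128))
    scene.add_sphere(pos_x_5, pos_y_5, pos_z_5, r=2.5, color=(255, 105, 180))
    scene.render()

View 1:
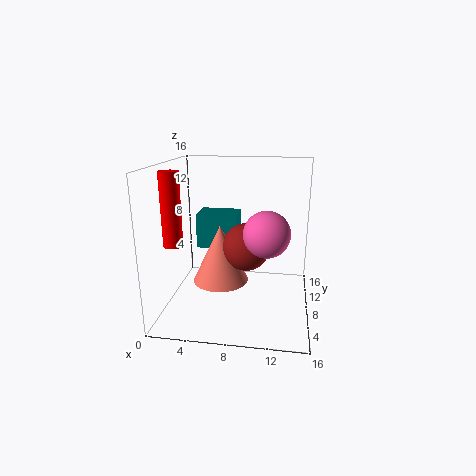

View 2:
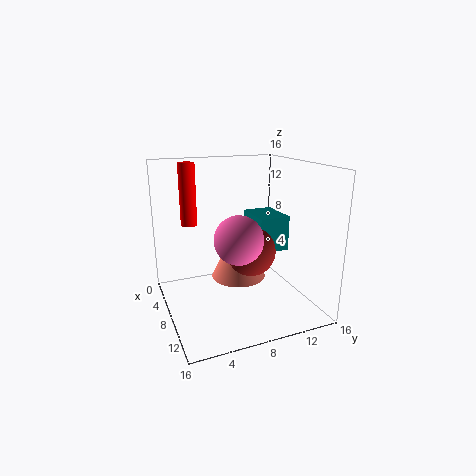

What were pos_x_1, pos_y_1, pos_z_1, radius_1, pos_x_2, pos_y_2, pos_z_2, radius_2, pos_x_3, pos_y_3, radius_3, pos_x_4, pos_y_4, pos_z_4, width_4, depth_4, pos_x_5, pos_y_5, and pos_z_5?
pos_x_1 = 5.75; pos_y_1 = 9; pos_z_1 = 2.25; radius_1 = 3.25; pos_x_2 = 2; pos_y_2 = 4; pos_z_2 = 8.25; radius_2 = 1; pos_x_3 = 8.75; pos_y_3 = 9.25; radius_3 = 2.75; pos_x_4 = 2.25; pos_y_4 = 11.25; pos_z_4 = 5.25; width_4 = 5; depth_4 = 3.75; pos_x_5 = 11.25; pos_y_5 = 6.75; pos_z_5 = 9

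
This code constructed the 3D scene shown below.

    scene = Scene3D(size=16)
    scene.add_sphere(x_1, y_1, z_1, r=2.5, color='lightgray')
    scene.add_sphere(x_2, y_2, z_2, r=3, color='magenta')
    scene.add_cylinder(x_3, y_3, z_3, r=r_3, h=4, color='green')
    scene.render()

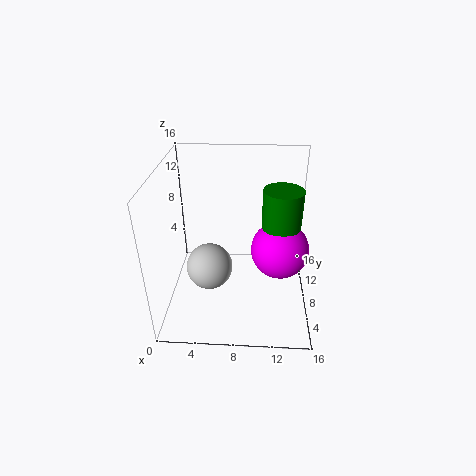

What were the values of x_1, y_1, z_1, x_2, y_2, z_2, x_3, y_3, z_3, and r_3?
x_1 = 5
y_1 = 6
z_1 = 5.5
x_2 = 12.5
y_2 = 6
z_2 = 8
x_3 = 12.5
y_3 = 6.5
z_3 = 10.5
r_3 = 2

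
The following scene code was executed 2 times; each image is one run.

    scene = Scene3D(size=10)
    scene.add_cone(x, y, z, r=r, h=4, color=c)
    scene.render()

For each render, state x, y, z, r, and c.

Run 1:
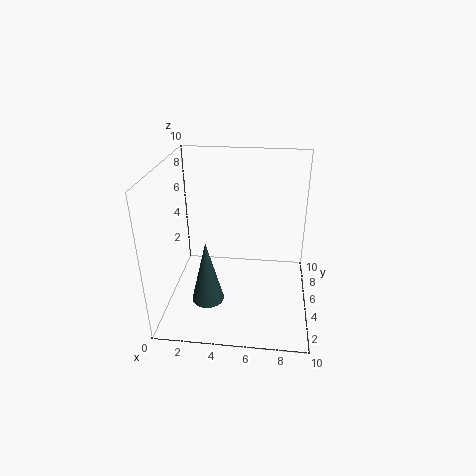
x = 3.5; y = 1.5; z = 2.5; r = 1; c = 'darkslategray'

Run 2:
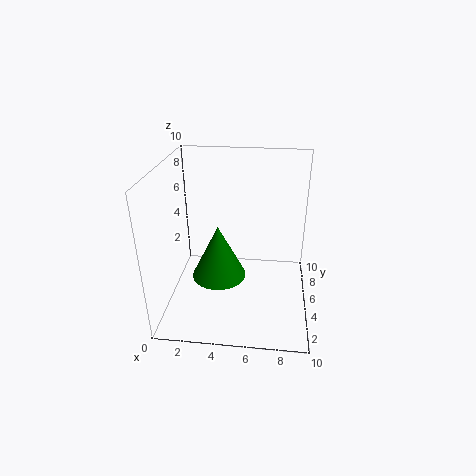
x = 3.5; y = 5.5; z = 1.5; r = 2; c = 'green'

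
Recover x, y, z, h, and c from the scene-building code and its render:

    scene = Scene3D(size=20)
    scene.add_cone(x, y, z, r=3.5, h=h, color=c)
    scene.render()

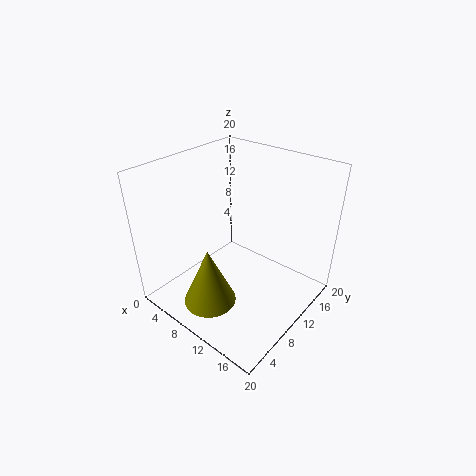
x = 10; y = 4; z = 3; h = 8; c = 'olive'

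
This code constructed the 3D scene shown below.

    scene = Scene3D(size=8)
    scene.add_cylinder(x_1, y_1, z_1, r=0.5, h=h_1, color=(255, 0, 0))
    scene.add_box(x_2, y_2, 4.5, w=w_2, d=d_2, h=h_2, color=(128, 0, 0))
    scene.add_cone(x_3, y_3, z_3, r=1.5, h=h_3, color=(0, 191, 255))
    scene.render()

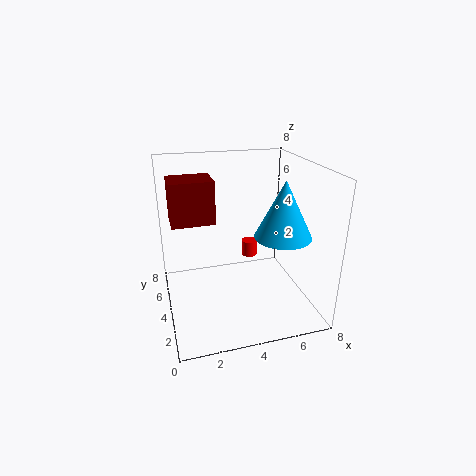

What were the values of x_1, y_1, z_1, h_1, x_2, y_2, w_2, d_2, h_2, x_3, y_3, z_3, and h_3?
x_1 = 5.5
y_1 = 6.5
z_1 = 1.5
h_1 = 1
x_2 = 0.5
y_2 = 5
w_2 = 2.5
d_2 = 2
h_2 = 2.5
x_3 = 6
y_3 = 2.5
z_3 = 4.5
h_3 = 3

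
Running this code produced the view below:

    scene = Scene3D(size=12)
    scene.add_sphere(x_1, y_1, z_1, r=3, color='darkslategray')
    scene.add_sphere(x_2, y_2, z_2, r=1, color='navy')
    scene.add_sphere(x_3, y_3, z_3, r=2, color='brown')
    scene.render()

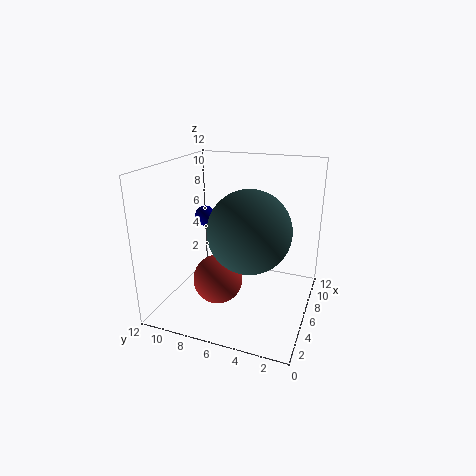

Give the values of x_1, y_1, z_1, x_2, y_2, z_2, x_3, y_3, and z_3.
x_1 = 3, y_1 = 4, z_1 = 8, x_2 = 10, y_2 = 11, z_2 = 6, x_3 = 4, y_3 = 7, z_3 = 3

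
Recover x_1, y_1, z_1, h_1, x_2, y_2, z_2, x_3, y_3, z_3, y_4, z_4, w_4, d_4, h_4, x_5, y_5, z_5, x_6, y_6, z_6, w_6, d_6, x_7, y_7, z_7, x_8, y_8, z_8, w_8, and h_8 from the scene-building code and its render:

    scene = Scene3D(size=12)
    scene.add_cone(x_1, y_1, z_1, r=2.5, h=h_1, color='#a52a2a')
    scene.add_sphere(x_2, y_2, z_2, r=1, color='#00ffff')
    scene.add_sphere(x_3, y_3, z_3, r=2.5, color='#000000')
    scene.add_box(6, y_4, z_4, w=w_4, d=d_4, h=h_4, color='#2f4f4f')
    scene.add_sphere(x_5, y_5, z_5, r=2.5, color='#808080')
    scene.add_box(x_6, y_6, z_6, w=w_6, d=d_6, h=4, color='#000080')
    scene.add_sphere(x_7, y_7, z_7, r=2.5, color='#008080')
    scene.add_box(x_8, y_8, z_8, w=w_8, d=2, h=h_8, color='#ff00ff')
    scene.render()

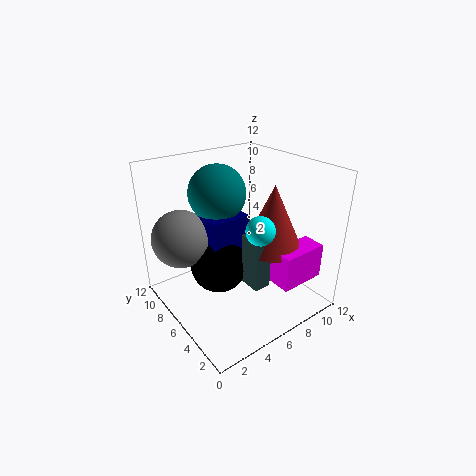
x_1 = 8.5
y_1 = 4.5
z_1 = 5
h_1 = 5.5
x_2 = 4.5
y_2 = 1.5
z_2 = 9
x_3 = 5
y_3 = 7.5
z_3 = 3
y_4 = 3.5
z_4 = 2
w_4 = 1.5
d_4 = 2
h_4 = 4.5
x_5 = 2.5
y_5 = 9.5
z_5 = 5.5
x_6 = 4
y_6 = 6.5
z_6 = 3.5
w_6 = 3.5
d_6 = 2.5
x_7 = 6
y_7 = 9
z_7 = 9
x_8 = 7.5
y_8 = 1.5
z_8 = 2.5
w_8 = 4
h_8 = 3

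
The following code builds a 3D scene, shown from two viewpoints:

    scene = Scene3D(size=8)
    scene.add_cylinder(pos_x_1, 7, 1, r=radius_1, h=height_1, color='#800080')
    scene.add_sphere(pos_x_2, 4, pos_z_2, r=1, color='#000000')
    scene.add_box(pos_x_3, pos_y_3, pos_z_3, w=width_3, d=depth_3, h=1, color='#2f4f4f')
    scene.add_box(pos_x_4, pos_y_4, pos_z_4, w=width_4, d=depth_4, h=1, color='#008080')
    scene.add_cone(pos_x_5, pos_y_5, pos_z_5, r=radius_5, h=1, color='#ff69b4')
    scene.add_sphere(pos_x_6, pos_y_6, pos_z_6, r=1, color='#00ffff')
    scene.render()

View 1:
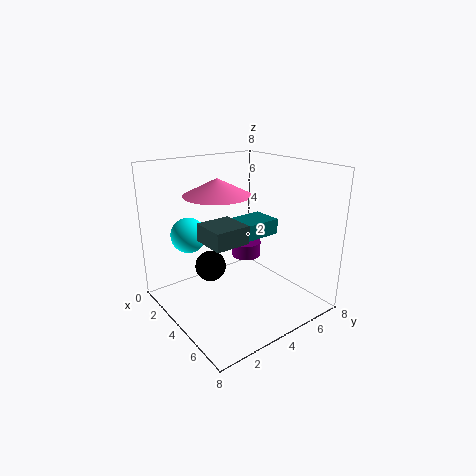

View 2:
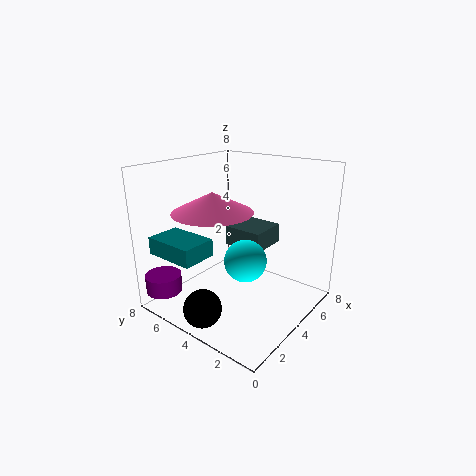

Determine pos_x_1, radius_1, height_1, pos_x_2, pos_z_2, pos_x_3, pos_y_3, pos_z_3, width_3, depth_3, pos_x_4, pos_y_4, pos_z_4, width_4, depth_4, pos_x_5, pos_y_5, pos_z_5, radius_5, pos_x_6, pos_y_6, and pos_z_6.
pos_x_1 = 1, radius_1 = 1, height_1 = 1, pos_x_2 = 1, pos_z_2 = 1, pos_x_3 = 3, pos_y_3 = 2, pos_z_3 = 4, width_3 = 2, depth_3 = 2, pos_x_4 = 1, pos_y_4 = 5, pos_z_4 = 3, width_4 = 2, depth_4 = 3, pos_x_5 = 2, pos_y_5 = 4, pos_z_5 = 6, radius_5 = 2, pos_x_6 = 2, pos_y_6 = 2, pos_z_6 = 4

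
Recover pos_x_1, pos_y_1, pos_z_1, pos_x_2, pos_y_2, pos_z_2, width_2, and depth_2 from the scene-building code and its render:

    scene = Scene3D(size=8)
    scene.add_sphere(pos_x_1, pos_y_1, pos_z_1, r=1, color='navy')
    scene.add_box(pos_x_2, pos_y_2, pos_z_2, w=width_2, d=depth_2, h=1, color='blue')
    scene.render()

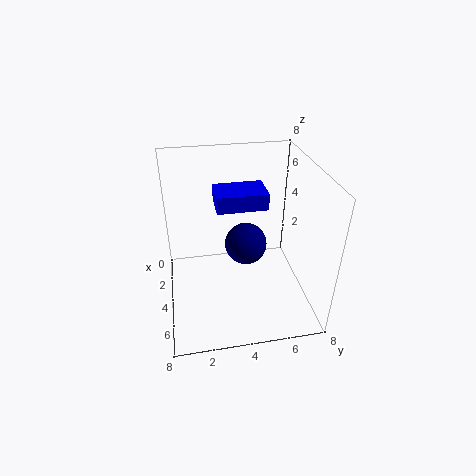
pos_x_1 = 6, pos_y_1 = 4, pos_z_1 = 5, pos_x_2 = 1, pos_y_2 = 3, pos_z_2 = 5, width_2 = 2, depth_2 = 3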